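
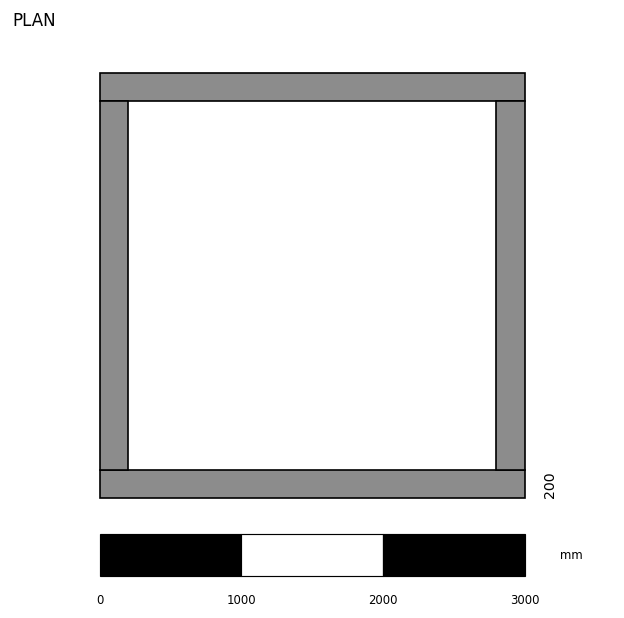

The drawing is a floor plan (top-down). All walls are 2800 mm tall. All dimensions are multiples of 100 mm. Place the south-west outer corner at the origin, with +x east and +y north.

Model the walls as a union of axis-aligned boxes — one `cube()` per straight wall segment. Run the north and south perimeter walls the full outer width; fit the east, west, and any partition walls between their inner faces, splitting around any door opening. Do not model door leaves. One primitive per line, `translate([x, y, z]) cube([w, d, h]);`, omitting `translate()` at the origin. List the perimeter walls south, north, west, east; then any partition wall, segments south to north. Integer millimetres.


cube([3000, 200, 2800]);
translate([0, 2800, 0]) cube([3000, 200, 2800]);
translate([0, 200, 0]) cube([200, 2600, 2800]);
translate([2800, 200, 0]) cube([200, 2600, 2800]);


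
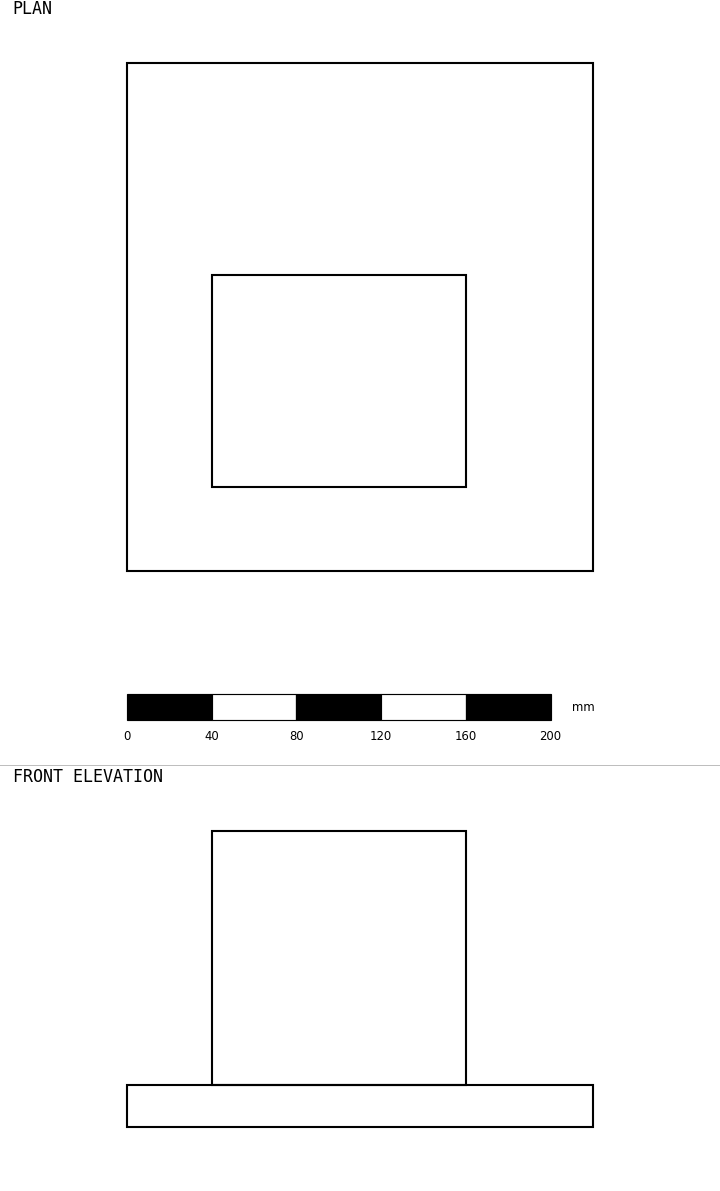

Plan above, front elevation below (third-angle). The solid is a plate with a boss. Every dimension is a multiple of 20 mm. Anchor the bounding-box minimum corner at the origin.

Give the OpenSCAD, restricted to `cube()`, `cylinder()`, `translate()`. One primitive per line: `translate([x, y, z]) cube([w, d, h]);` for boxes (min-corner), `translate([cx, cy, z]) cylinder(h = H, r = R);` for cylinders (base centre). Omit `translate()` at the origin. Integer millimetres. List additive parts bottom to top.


cube([220, 240, 20]);
translate([40, 40, 20]) cube([120, 100, 120]);


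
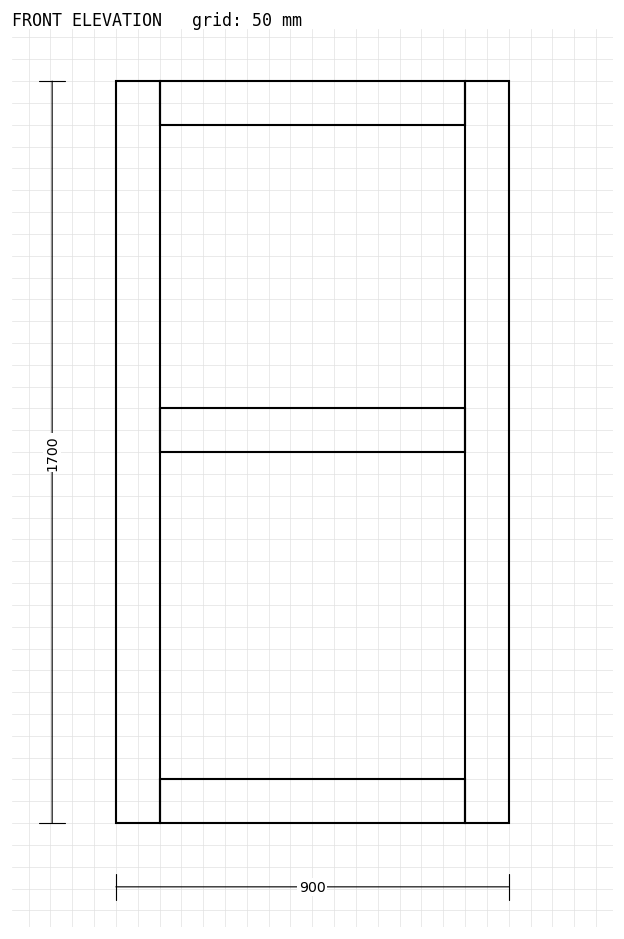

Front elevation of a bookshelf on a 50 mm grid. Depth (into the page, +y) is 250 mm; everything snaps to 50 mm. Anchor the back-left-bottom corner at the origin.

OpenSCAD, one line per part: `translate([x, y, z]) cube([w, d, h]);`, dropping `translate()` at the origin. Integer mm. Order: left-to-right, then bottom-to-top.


cube([100, 250, 1700]);
translate([100, 0, 0]) cube([700, 250, 100]);
translate([100, 0, 850]) cube([700, 250, 100]);
translate([100, 0, 1600]) cube([700, 250, 100]);
translate([800, 0, 0]) cube([100, 250, 1700]);


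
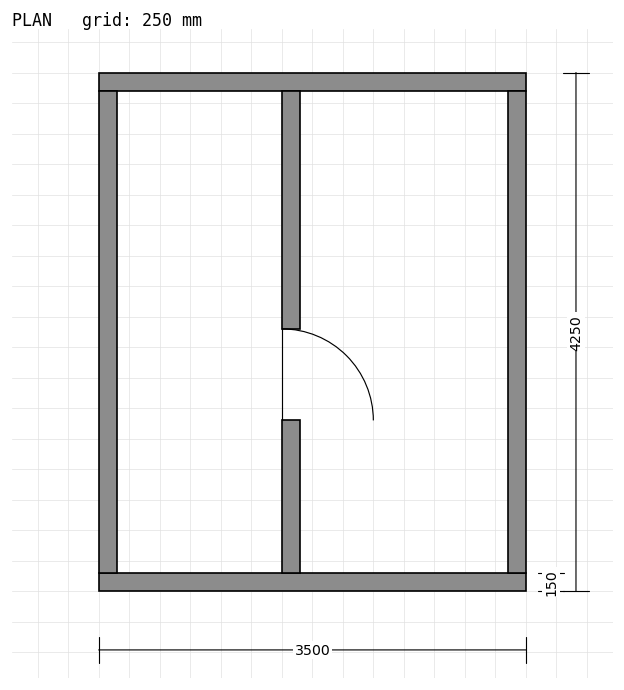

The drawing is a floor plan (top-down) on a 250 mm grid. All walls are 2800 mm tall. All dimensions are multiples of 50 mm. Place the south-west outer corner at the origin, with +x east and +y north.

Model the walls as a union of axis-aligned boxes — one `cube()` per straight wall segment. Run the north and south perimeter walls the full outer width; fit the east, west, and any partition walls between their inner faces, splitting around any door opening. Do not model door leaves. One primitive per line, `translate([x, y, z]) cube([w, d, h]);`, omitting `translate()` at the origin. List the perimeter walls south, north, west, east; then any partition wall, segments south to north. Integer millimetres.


cube([3500, 150, 2800]);
translate([0, 4100, 0]) cube([3500, 150, 2800]);
translate([0, 150, 0]) cube([150, 3950, 2800]);
translate([3350, 150, 0]) cube([150, 3950, 2800]);
translate([1500, 150, 0]) cube([150, 1250, 2800]);
translate([1500, 2150, 0]) cube([150, 1950, 2800]);


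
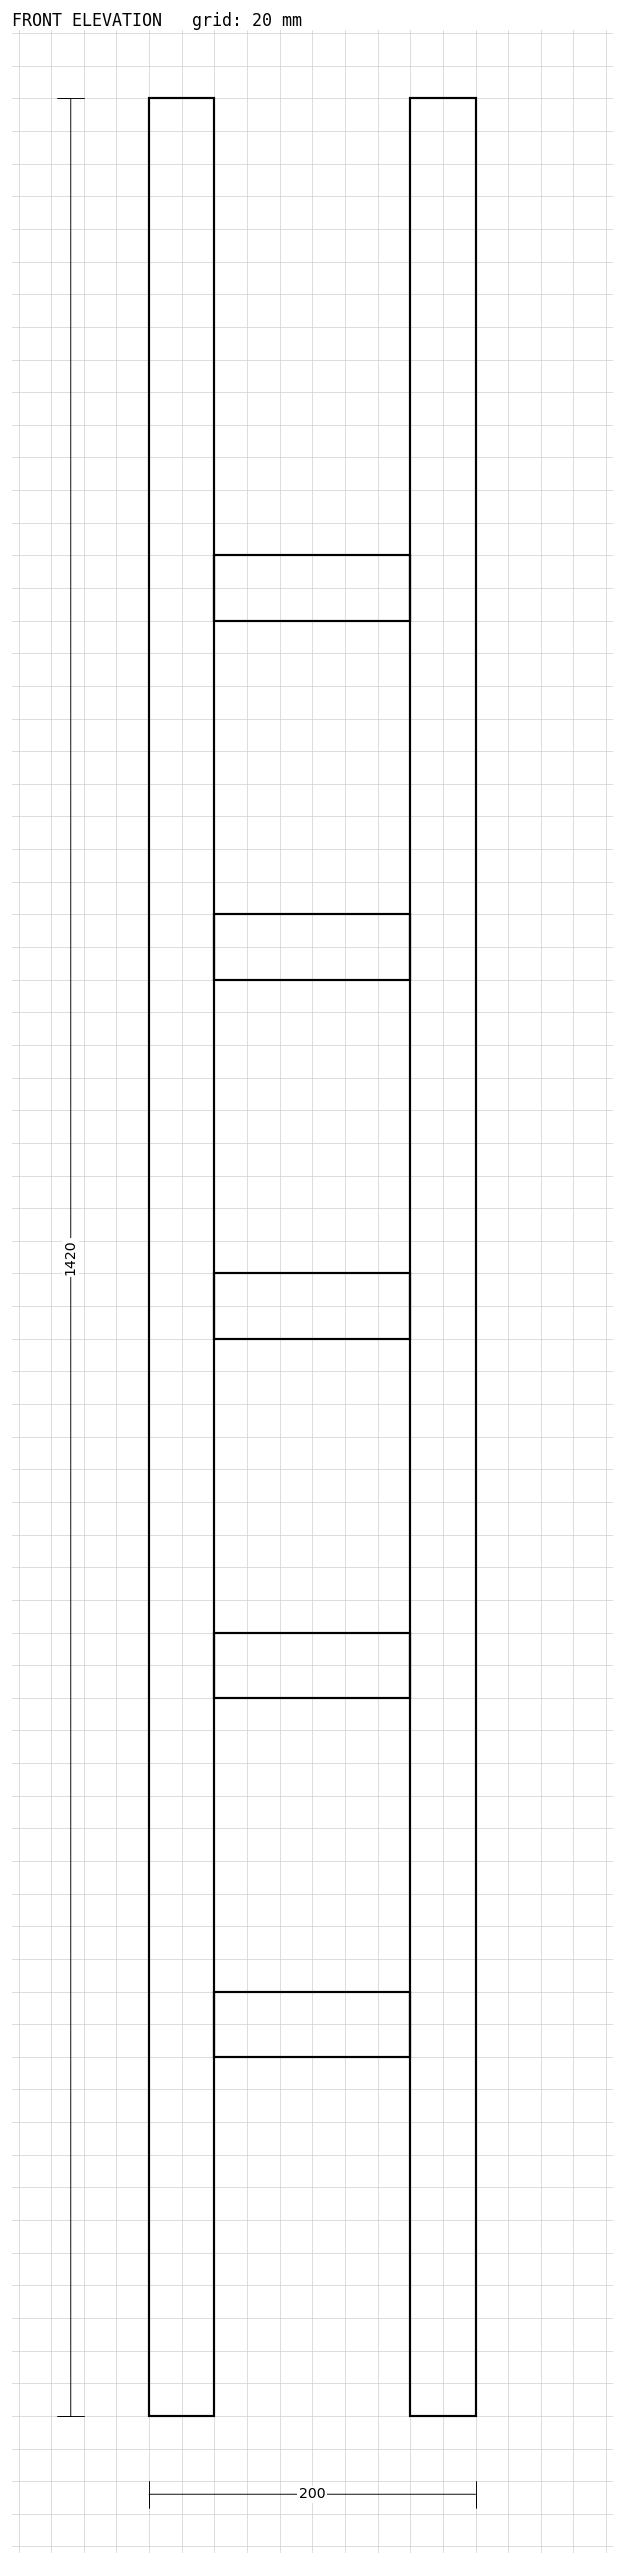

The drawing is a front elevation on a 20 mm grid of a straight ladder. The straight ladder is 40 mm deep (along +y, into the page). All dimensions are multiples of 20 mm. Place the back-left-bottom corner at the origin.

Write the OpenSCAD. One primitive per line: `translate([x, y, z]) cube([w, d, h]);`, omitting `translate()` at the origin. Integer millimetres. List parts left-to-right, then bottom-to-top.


cube([40, 40, 1420]);
translate([40, 0, 220]) cube([120, 40, 40]);
translate([40, 0, 440]) cube([120, 40, 40]);
translate([40, 0, 660]) cube([120, 40, 40]);
translate([40, 0, 880]) cube([120, 40, 40]);
translate([40, 0, 1100]) cube([120, 40, 40]);
translate([160, 0, 0]) cube([40, 40, 1420]);


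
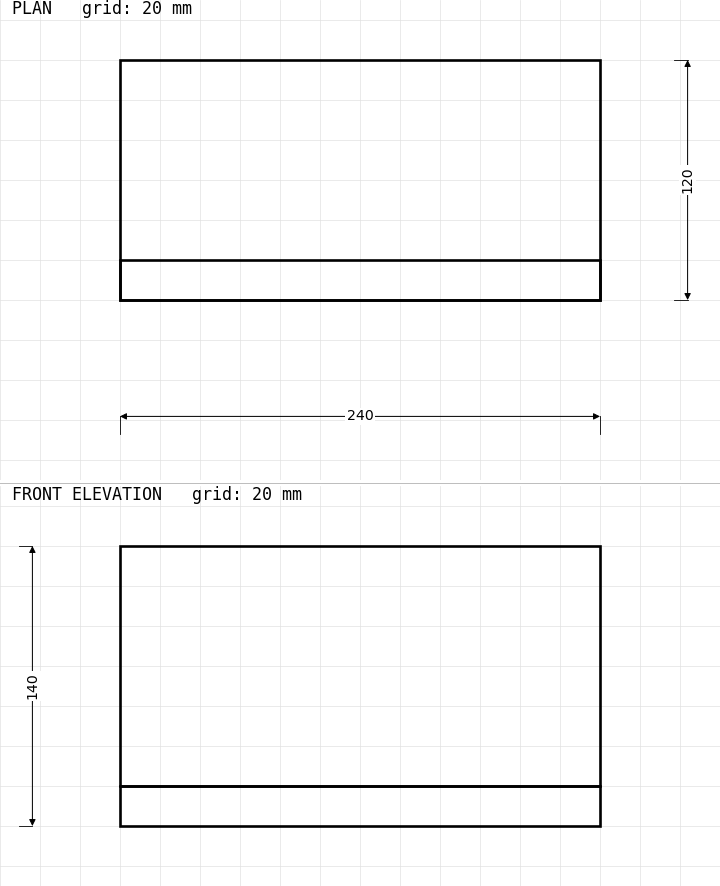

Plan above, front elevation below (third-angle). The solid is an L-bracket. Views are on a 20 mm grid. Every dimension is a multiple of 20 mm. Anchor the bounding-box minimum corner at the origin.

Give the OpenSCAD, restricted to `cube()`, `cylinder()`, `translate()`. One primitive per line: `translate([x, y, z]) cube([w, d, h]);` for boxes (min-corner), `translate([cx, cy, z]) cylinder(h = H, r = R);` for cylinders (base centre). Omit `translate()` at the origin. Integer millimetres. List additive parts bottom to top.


cube([240, 120, 20]);
translate([0, 0, 20]) cube([240, 20, 120]);


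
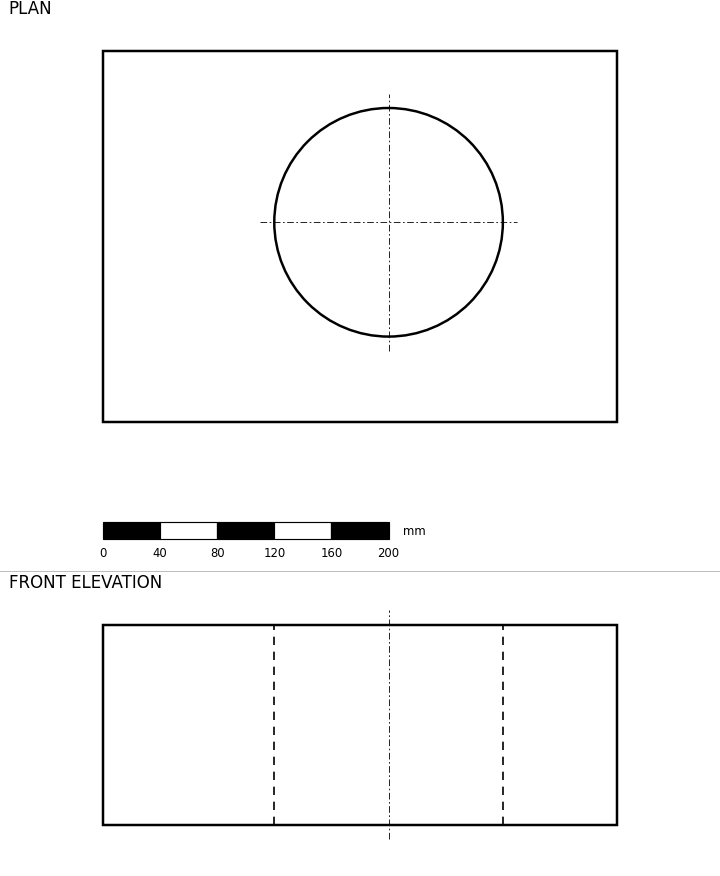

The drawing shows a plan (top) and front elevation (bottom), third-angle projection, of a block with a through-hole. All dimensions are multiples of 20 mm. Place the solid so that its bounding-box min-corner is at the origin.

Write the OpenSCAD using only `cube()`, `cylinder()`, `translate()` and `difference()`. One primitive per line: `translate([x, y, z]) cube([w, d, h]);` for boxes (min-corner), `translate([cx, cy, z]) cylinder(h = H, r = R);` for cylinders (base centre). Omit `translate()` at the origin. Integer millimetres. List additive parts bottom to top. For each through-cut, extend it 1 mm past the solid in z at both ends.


difference() {
  cube([360, 260, 140]);
  translate([200, 140, -1]) cylinder(h = 142, r = 80);
}


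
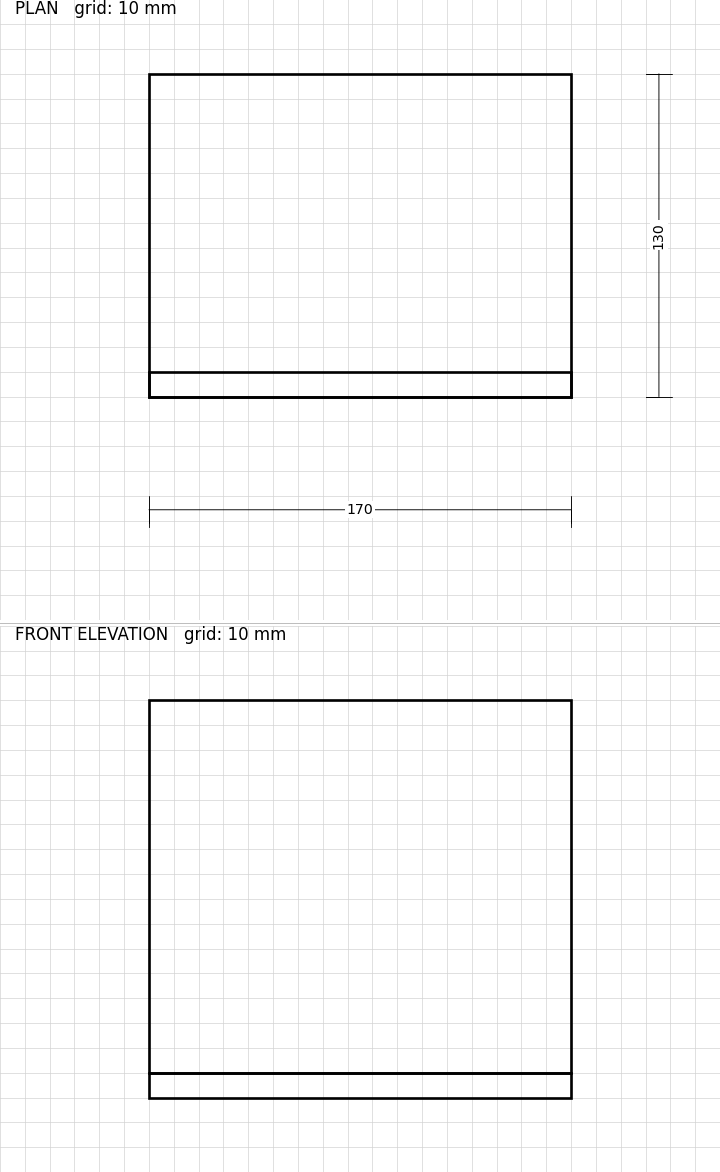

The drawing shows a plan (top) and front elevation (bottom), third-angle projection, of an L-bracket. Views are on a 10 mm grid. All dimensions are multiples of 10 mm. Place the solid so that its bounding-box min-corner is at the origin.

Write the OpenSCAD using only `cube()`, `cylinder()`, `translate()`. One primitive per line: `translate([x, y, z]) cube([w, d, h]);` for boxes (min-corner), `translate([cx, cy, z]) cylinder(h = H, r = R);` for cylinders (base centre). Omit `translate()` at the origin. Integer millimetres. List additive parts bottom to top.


cube([170, 130, 10]);
translate([0, 0, 10]) cube([170, 10, 150]);


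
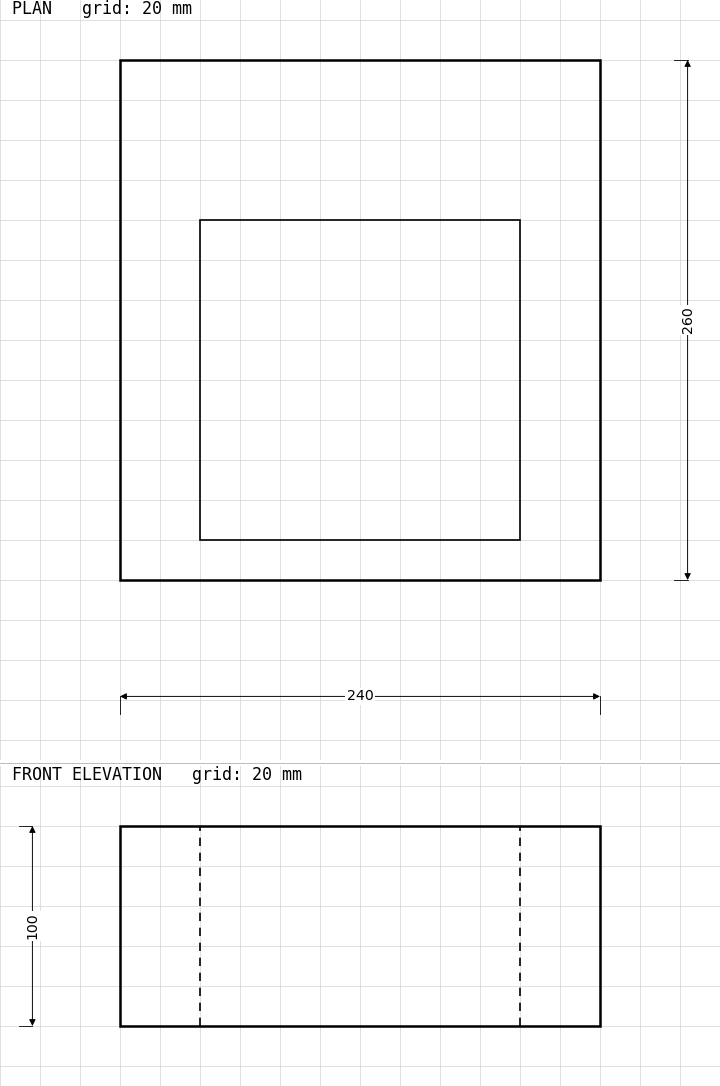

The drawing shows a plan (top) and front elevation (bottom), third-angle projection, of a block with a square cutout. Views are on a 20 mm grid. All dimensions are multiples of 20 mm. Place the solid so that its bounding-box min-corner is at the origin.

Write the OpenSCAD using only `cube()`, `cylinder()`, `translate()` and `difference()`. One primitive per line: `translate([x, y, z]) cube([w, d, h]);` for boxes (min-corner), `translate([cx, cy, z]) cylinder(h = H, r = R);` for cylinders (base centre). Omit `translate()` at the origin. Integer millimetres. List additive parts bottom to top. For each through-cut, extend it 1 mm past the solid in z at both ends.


difference() {
  cube([240, 260, 100]);
  translate([40, 20, -1]) cube([160, 160, 102]);
}


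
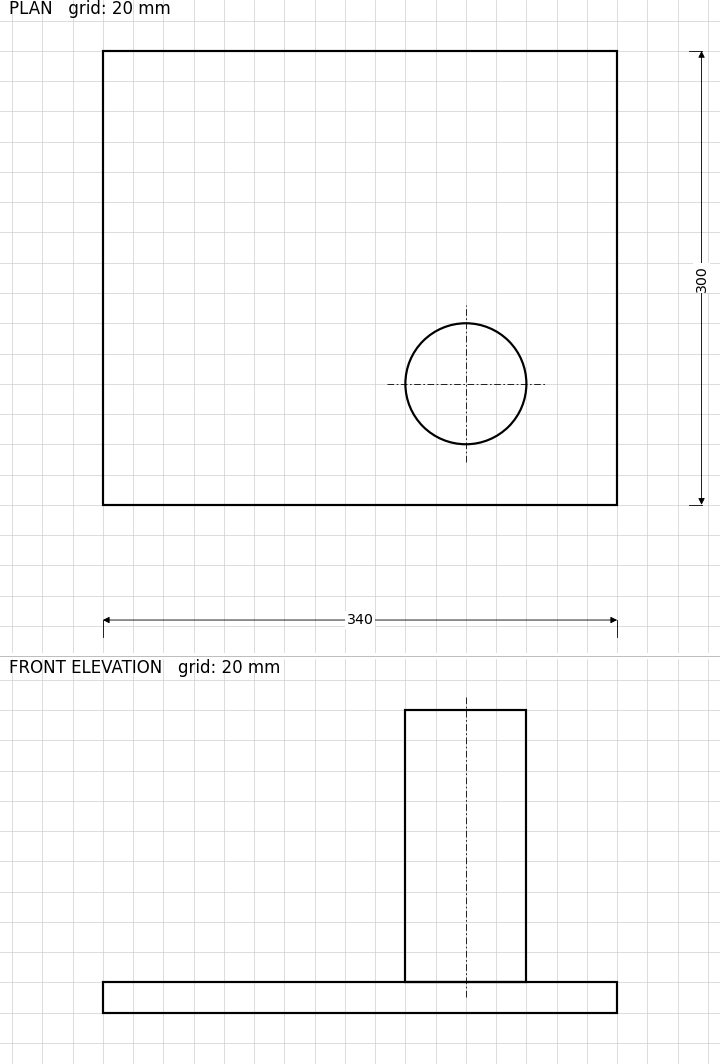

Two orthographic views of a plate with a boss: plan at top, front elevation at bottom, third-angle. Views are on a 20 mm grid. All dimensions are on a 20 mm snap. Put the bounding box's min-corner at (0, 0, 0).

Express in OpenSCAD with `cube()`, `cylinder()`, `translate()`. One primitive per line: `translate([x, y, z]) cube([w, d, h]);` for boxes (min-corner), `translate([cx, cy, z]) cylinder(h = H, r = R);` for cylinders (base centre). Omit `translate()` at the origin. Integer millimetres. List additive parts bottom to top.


cube([340, 300, 20]);
translate([240, 80, 20]) cylinder(h = 180, r = 40);


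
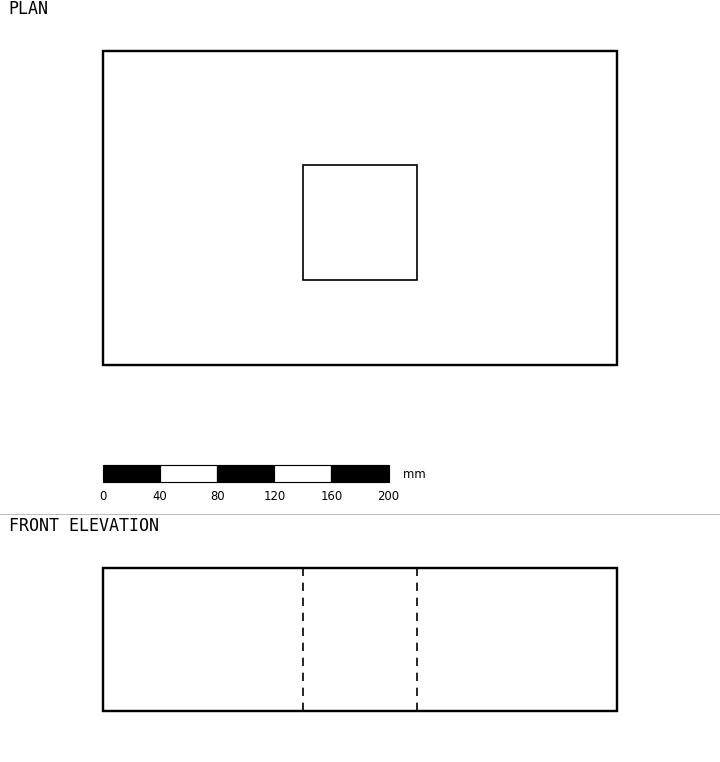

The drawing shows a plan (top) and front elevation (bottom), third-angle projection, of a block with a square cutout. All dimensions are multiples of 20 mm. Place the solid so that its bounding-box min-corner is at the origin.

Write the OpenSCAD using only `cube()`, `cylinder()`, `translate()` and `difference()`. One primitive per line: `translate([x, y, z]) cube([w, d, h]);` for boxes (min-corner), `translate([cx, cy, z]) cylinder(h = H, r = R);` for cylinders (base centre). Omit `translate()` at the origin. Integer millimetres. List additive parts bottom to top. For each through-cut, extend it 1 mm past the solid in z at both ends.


difference() {
  cube([360, 220, 100]);
  translate([140, 60, -1]) cube([80, 80, 102]);
}


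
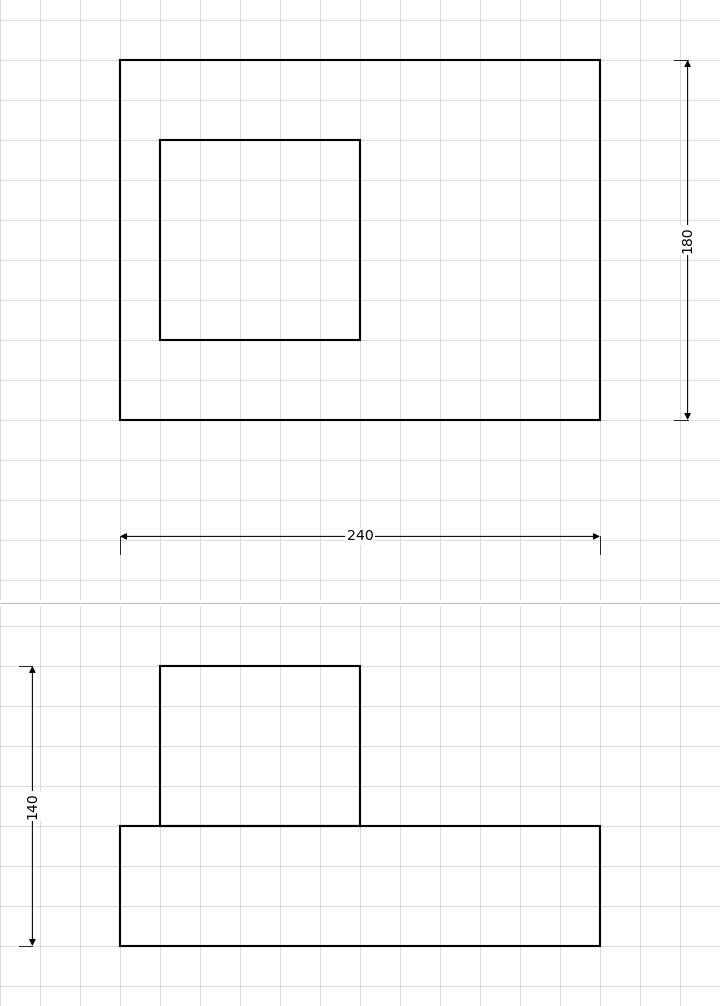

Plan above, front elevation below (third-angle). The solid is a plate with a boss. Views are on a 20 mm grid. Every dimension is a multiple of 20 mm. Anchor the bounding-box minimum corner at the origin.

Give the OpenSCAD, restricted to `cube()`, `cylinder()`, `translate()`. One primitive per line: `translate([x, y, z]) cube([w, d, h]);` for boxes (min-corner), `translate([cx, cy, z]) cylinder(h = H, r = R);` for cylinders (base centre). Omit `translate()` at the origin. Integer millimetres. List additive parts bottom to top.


cube([240, 180, 60]);
translate([20, 40, 60]) cube([100, 100, 80]);


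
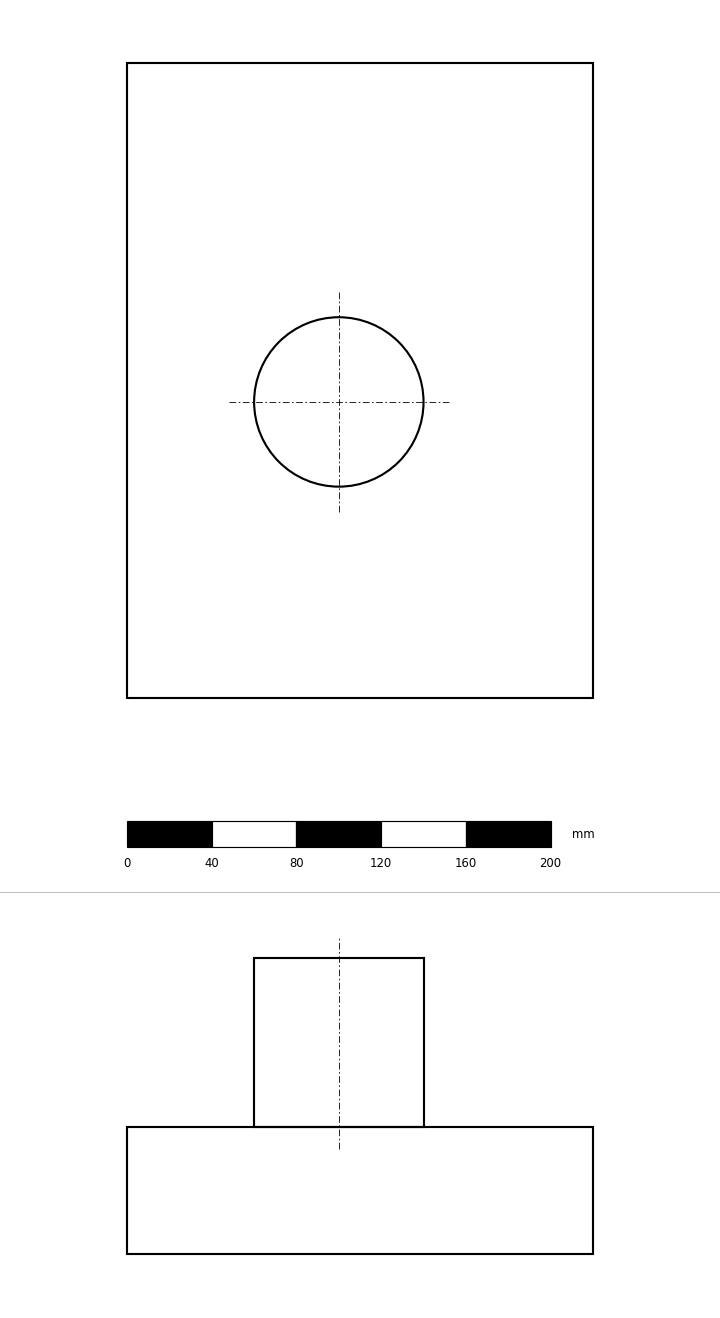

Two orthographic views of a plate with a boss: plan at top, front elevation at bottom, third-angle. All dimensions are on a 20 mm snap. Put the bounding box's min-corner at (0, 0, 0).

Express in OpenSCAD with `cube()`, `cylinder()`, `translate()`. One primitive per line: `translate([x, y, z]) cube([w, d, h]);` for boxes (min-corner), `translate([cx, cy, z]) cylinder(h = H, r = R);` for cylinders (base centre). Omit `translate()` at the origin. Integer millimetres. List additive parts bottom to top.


cube([220, 300, 60]);
translate([100, 140, 60]) cylinder(h = 80, r = 40);


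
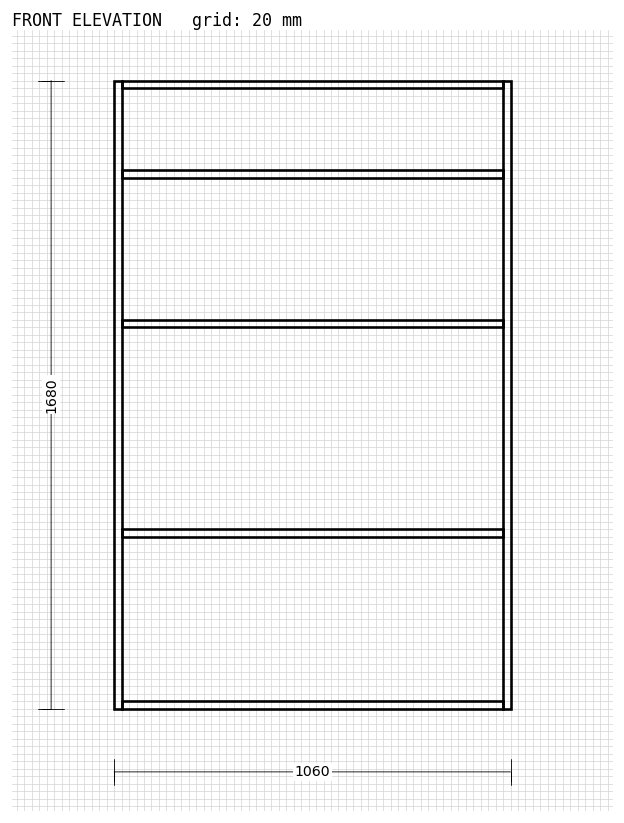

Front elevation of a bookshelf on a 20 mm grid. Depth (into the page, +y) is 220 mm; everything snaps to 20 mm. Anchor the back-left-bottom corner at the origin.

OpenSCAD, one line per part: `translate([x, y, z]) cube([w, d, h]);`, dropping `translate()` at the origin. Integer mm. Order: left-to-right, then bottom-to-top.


cube([20, 220, 1680]);
translate([20, 0, 0]) cube([1020, 220, 20]);
translate([20, 0, 460]) cube([1020, 220, 20]);
translate([20, 0, 1020]) cube([1020, 220, 20]);
translate([20, 0, 1420]) cube([1020, 220, 20]);
translate([20, 0, 1660]) cube([1020, 220, 20]);
translate([1040, 0, 0]) cube([20, 220, 1680]);


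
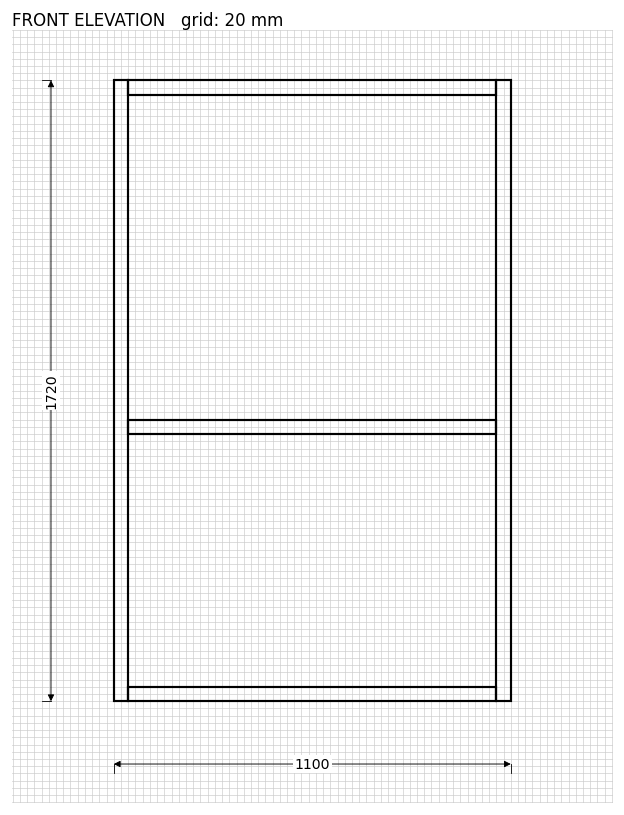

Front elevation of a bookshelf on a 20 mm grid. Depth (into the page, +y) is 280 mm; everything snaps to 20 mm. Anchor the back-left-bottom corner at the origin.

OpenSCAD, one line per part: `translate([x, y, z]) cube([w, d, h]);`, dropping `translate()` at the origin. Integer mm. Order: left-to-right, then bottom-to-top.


cube([40, 280, 1720]);
translate([40, 0, 0]) cube([1020, 280, 40]);
translate([40, 0, 740]) cube([1020, 280, 40]);
translate([40, 0, 1680]) cube([1020, 280, 40]);
translate([1060, 0, 0]) cube([40, 280, 1720]);


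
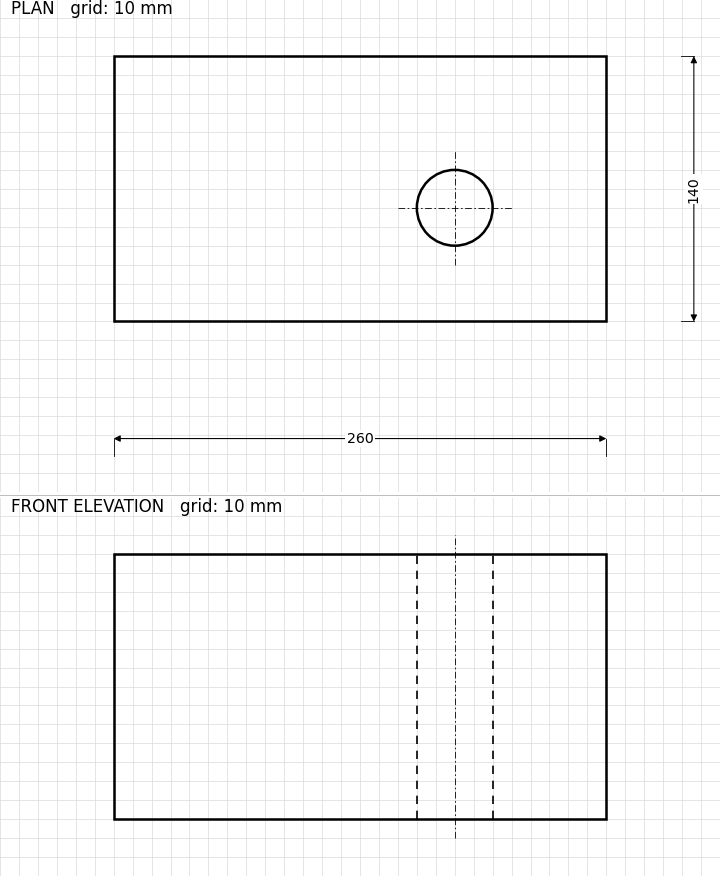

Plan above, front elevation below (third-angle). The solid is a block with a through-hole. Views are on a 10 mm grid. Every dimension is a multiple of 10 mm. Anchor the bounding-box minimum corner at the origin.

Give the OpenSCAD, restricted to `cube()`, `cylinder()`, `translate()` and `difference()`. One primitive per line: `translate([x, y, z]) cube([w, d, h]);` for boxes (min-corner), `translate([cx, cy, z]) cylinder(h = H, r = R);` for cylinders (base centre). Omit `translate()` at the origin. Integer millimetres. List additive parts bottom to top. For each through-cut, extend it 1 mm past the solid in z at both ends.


difference() {
  cube([260, 140, 140]);
  translate([180, 60, -1]) cylinder(h = 142, r = 20);
}


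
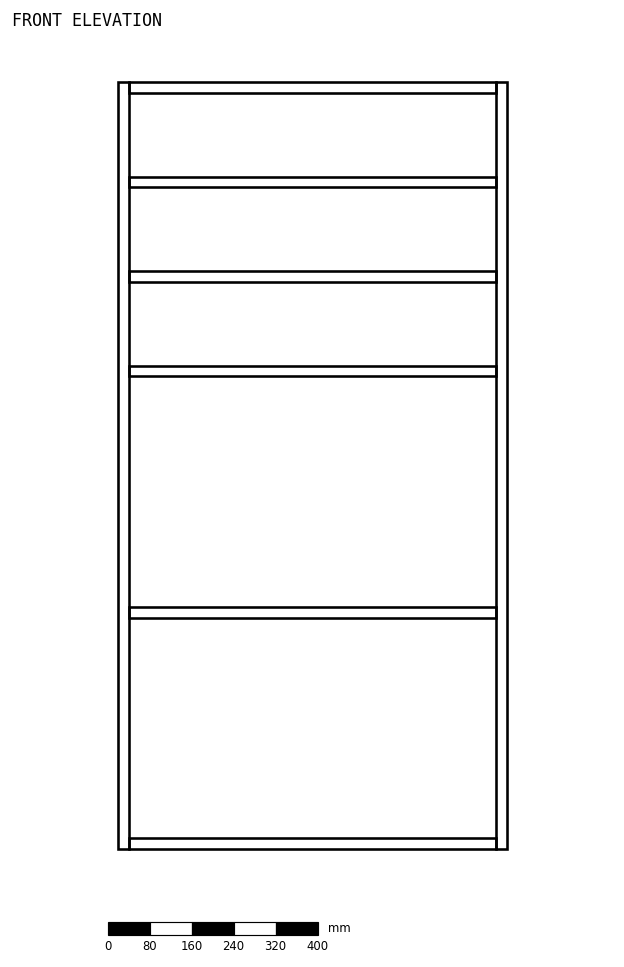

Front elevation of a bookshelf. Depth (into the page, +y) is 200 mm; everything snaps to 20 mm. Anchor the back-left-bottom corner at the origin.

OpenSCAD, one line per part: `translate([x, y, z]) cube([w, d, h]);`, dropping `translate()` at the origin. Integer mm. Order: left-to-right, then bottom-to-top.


cube([20, 200, 1460]);
translate([20, 0, 0]) cube([700, 200, 20]);
translate([20, 0, 440]) cube([700, 200, 20]);
translate([20, 0, 900]) cube([700, 200, 20]);
translate([20, 0, 1080]) cube([700, 200, 20]);
translate([20, 0, 1260]) cube([700, 200, 20]);
translate([20, 0, 1440]) cube([700, 200, 20]);
translate([720, 0, 0]) cube([20, 200, 1460]);


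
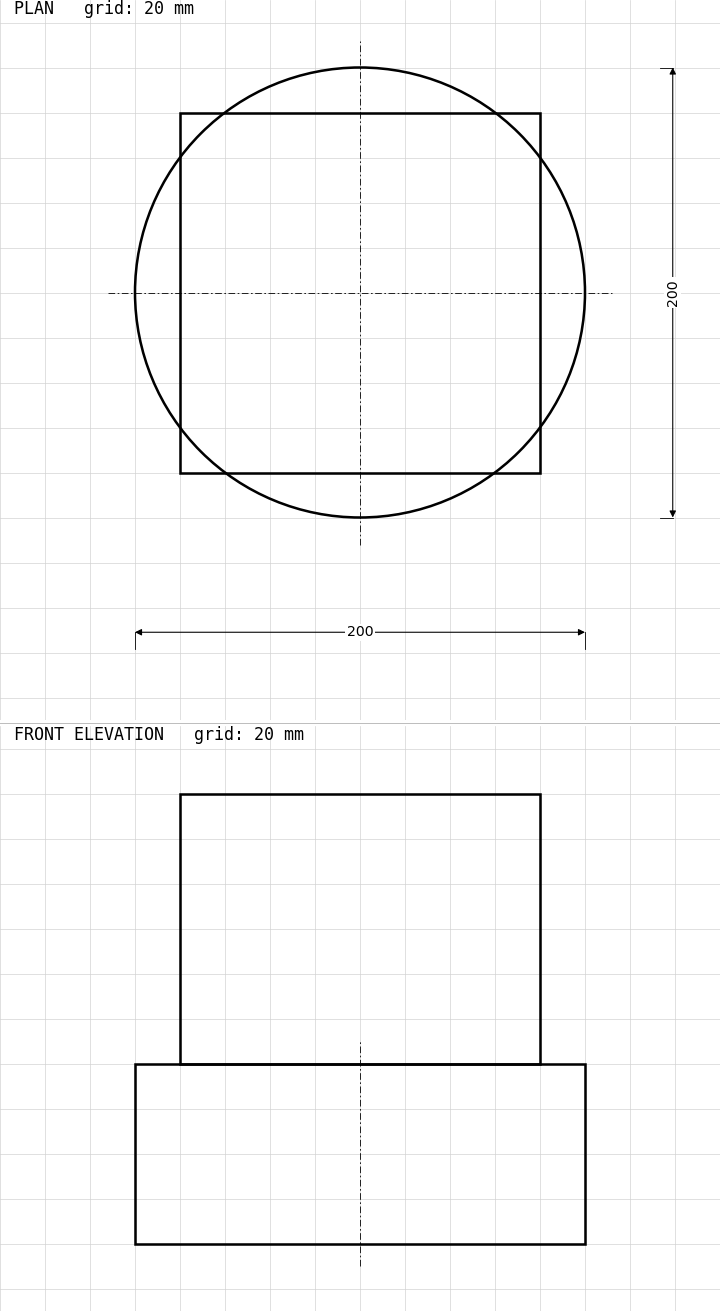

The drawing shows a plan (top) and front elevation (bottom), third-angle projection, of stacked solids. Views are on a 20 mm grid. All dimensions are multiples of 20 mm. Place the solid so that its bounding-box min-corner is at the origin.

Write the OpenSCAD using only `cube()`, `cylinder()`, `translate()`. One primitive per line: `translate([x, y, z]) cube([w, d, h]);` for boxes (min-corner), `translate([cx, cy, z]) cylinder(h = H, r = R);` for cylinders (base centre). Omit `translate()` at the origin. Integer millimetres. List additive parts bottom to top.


translate([100, 100, 0]) cylinder(h = 80, r = 100);
translate([20, 20, 80]) cube([160, 160, 120]);


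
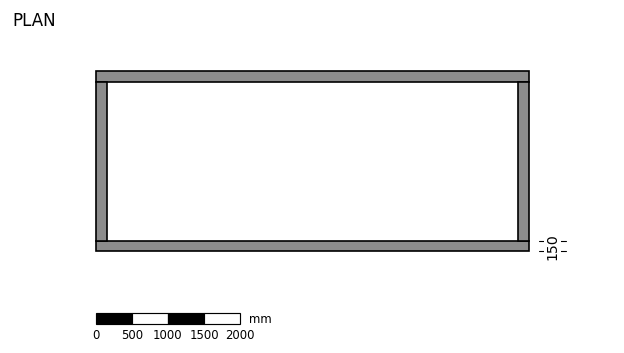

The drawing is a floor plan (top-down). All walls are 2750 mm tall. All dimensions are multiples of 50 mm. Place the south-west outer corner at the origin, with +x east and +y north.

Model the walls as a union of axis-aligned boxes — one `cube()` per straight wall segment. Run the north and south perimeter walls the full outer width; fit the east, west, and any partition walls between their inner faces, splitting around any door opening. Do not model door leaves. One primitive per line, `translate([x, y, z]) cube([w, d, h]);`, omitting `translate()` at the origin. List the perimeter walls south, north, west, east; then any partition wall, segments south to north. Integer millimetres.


cube([6000, 150, 2750]);
translate([0, 2350, 0]) cube([6000, 150, 2750]);
translate([0, 150, 0]) cube([150, 2200, 2750]);
translate([5850, 150, 0]) cube([150, 2200, 2750]);


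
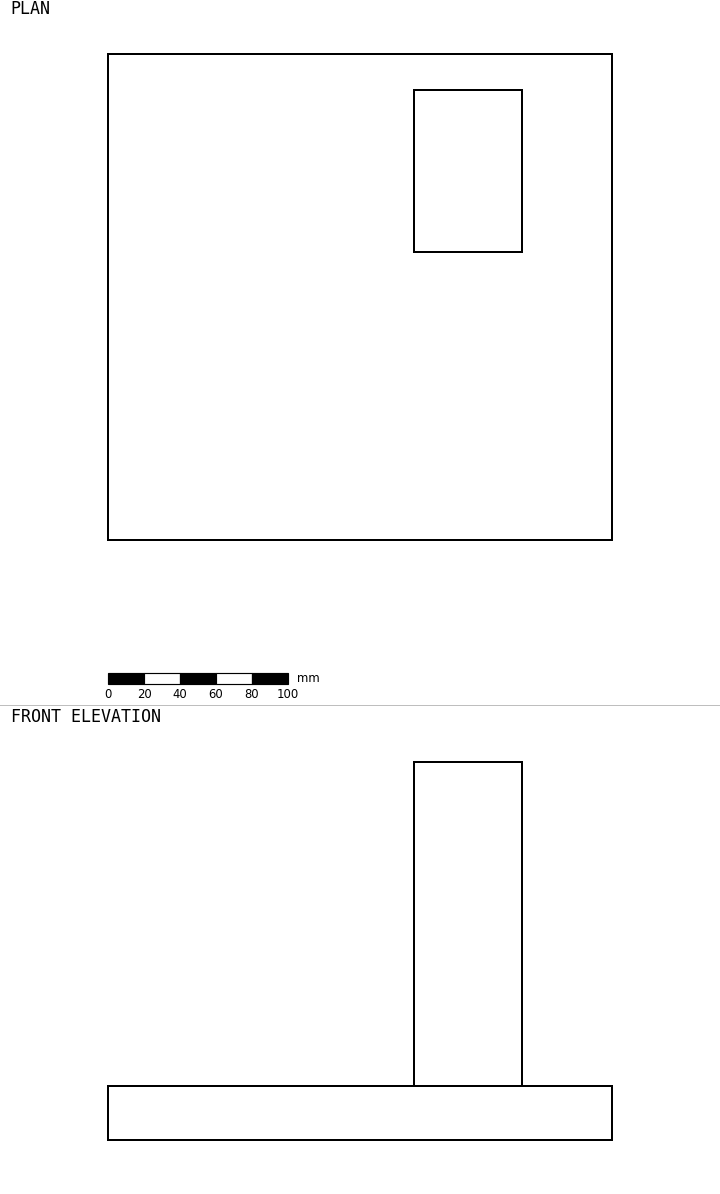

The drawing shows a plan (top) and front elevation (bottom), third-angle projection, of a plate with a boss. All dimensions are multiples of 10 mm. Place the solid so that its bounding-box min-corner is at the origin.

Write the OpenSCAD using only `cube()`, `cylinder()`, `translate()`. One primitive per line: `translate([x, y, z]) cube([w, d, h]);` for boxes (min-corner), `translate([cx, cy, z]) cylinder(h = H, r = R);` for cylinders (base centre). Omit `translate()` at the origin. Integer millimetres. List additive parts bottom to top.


cube([280, 270, 30]);
translate([170, 160, 30]) cube([60, 90, 180]);


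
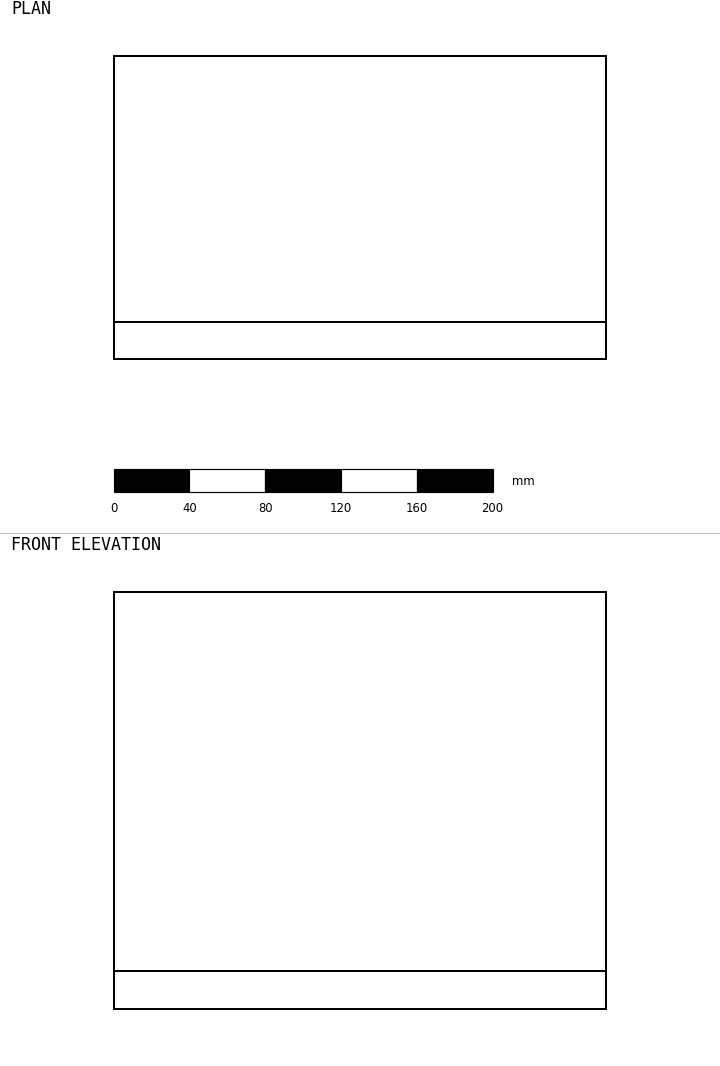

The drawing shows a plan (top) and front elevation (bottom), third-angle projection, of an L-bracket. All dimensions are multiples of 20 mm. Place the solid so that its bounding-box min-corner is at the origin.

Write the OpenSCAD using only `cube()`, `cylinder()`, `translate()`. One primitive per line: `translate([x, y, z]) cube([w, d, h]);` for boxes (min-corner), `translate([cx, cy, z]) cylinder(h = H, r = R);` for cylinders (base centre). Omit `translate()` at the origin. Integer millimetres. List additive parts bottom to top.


cube([260, 160, 20]);
translate([0, 0, 20]) cube([260, 20, 200]);


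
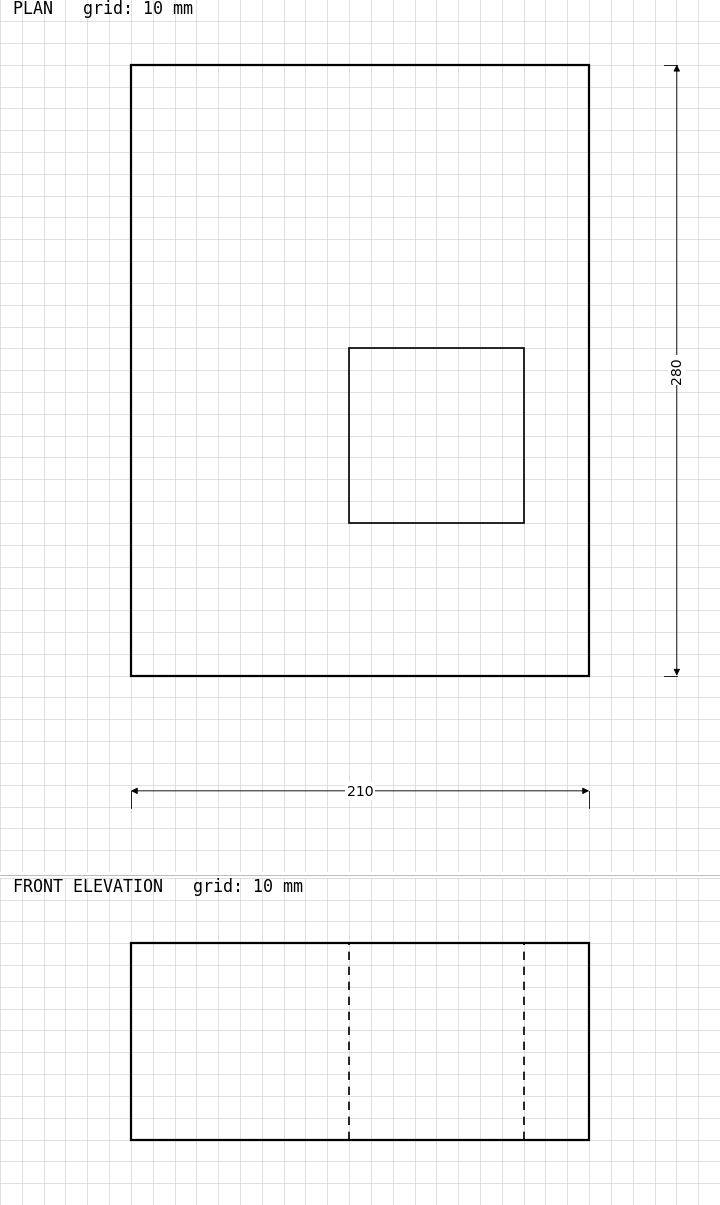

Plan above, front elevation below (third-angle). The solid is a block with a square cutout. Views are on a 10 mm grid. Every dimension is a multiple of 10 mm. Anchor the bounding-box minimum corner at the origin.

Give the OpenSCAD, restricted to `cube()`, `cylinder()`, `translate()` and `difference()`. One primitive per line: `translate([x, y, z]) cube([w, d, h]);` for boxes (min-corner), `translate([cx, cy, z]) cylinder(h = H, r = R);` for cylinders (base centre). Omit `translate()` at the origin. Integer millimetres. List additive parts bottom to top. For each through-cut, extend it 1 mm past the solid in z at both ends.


difference() {
  cube([210, 280, 90]);
  translate([100, 70, -1]) cube([80, 80, 92]);
}


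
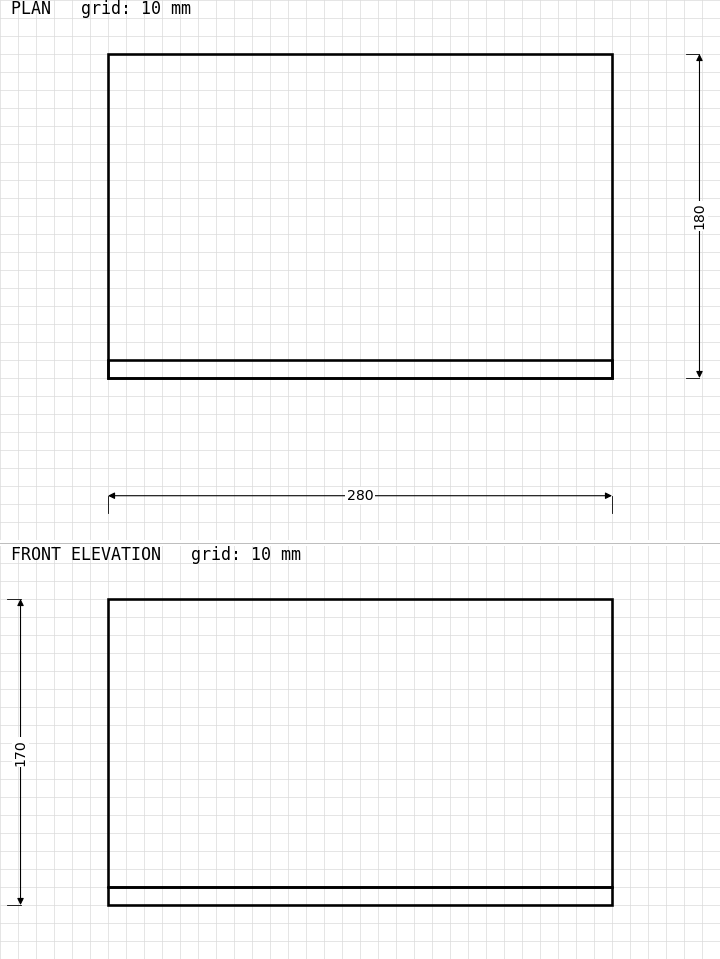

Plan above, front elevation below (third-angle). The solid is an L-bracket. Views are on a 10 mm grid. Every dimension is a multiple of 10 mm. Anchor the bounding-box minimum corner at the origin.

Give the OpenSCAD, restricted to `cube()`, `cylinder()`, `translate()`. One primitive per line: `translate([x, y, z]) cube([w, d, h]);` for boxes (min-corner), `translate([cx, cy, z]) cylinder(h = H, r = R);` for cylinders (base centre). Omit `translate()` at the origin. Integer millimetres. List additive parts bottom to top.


cube([280, 180, 10]);
translate([0, 0, 10]) cube([280, 10, 160]);


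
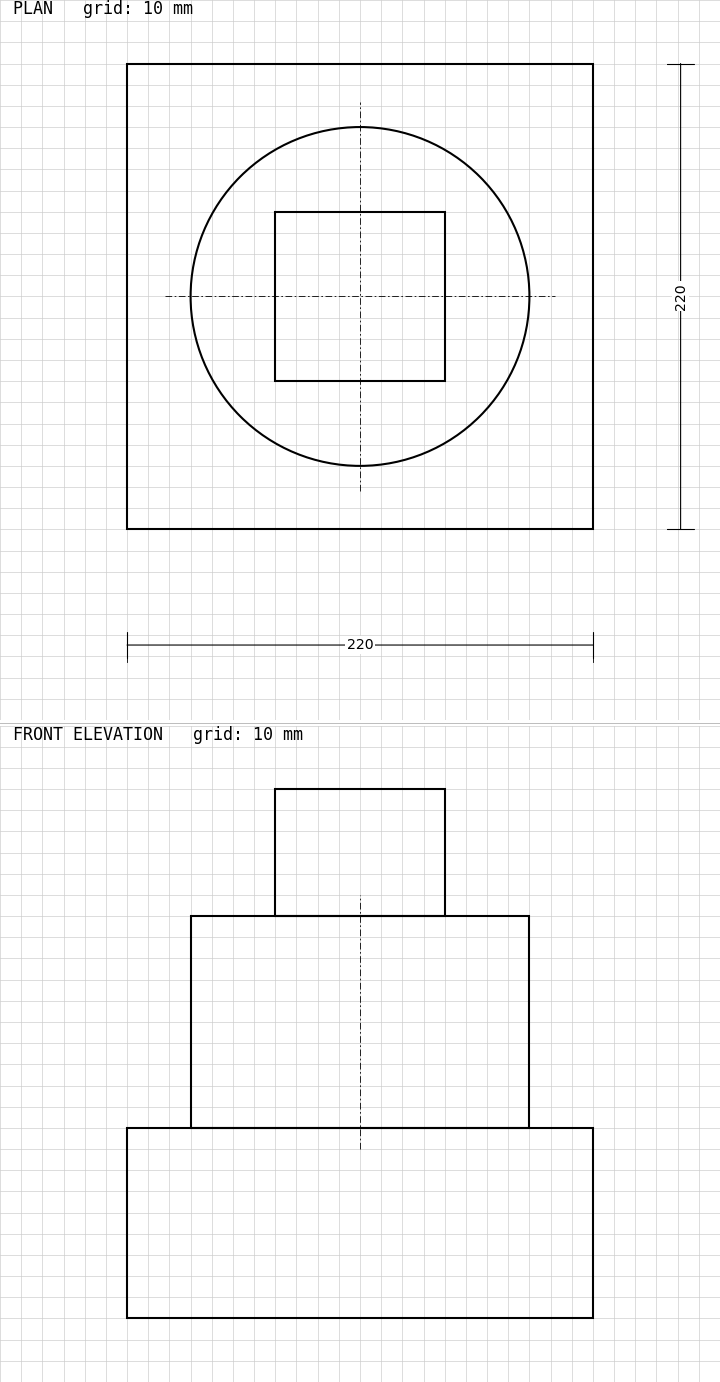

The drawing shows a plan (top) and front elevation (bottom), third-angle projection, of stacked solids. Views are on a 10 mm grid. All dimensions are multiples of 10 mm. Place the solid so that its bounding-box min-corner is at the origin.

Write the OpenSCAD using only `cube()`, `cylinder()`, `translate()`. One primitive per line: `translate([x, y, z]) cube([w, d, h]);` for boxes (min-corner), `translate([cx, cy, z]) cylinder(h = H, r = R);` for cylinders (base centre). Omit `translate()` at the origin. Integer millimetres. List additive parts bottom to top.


cube([220, 220, 90]);
translate([110, 110, 90]) cylinder(h = 100, r = 80);
translate([70, 70, 190]) cube([80, 80, 60]);


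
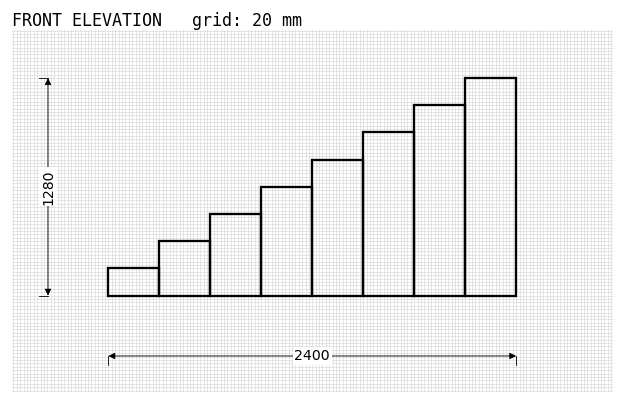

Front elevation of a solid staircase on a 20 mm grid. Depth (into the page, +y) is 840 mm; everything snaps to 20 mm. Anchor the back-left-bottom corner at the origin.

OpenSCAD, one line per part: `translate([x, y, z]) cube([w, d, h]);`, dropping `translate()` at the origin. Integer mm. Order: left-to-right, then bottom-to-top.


cube([300, 840, 160]);
translate([300, 0, 0]) cube([300, 840, 320]);
translate([600, 0, 0]) cube([300, 840, 480]);
translate([900, 0, 0]) cube([300, 840, 640]);
translate([1200, 0, 0]) cube([300, 840, 800]);
translate([1500, 0, 0]) cube([300, 840, 960]);
translate([1800, 0, 0]) cube([300, 840, 1120]);
translate([2100, 0, 0]) cube([300, 840, 1280]);


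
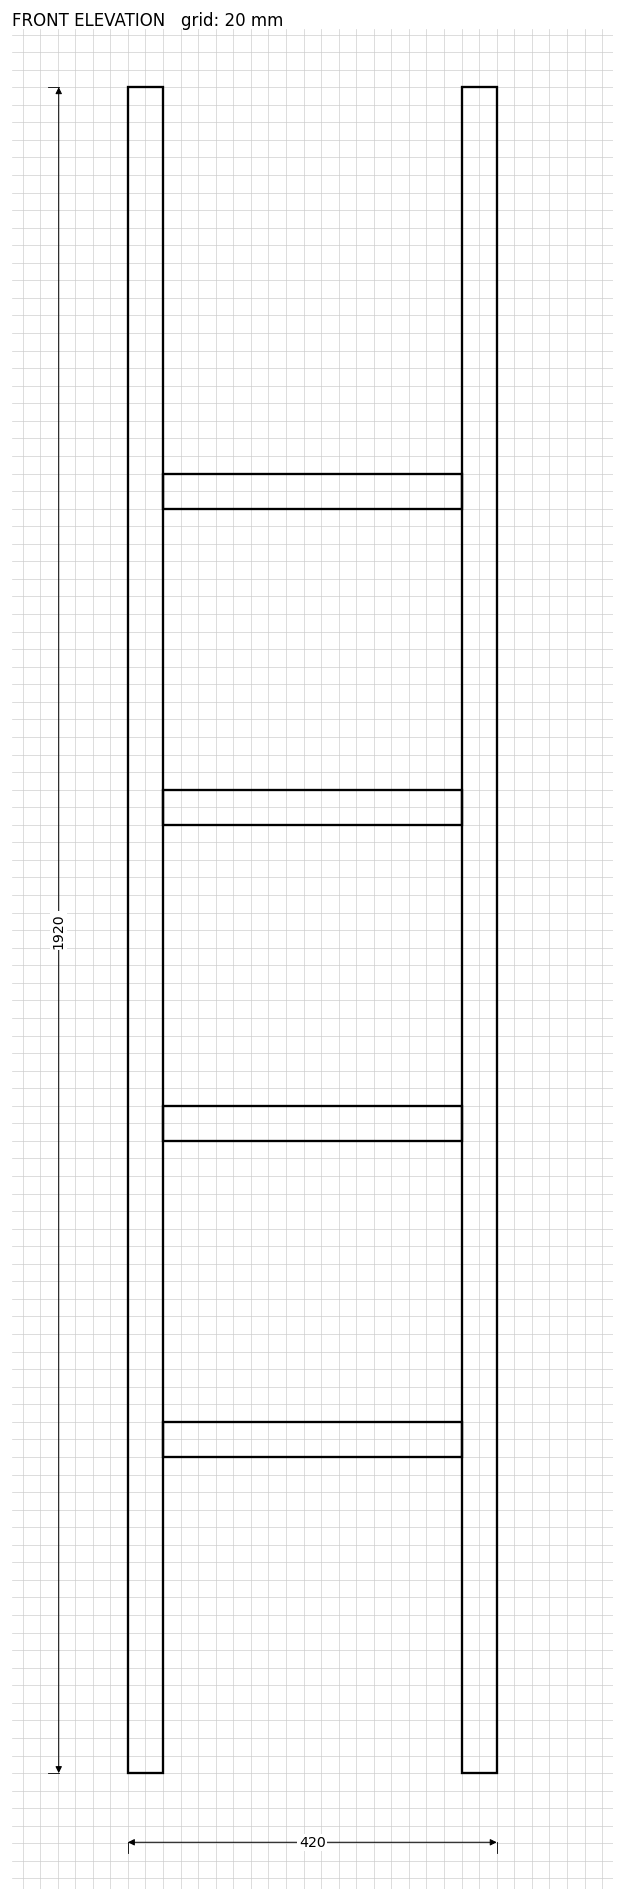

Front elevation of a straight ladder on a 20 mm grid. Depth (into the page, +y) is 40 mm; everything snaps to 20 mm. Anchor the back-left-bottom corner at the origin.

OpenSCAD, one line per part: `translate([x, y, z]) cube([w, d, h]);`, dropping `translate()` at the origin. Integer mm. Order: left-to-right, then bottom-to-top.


cube([40, 40, 1920]);
translate([40, 0, 360]) cube([340, 40, 40]);
translate([40, 0, 720]) cube([340, 40, 40]);
translate([40, 0, 1080]) cube([340, 40, 40]);
translate([40, 0, 1440]) cube([340, 40, 40]);
translate([380, 0, 0]) cube([40, 40, 1920]);


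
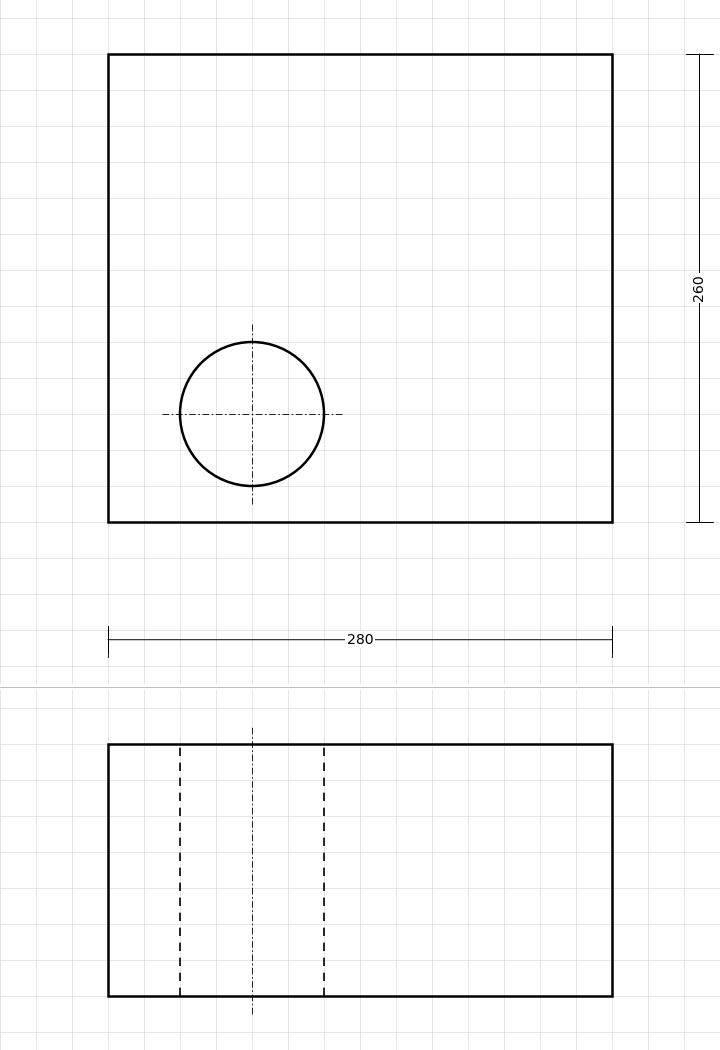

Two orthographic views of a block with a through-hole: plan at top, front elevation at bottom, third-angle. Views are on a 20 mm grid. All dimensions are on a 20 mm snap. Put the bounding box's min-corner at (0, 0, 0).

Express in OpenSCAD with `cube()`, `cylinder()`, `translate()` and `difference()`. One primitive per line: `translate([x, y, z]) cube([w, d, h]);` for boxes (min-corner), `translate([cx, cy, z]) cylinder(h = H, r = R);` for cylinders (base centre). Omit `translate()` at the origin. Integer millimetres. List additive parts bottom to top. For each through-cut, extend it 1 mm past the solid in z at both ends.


difference() {
  cube([280, 260, 140]);
  translate([80, 60, -1]) cylinder(h = 142, r = 40);
}


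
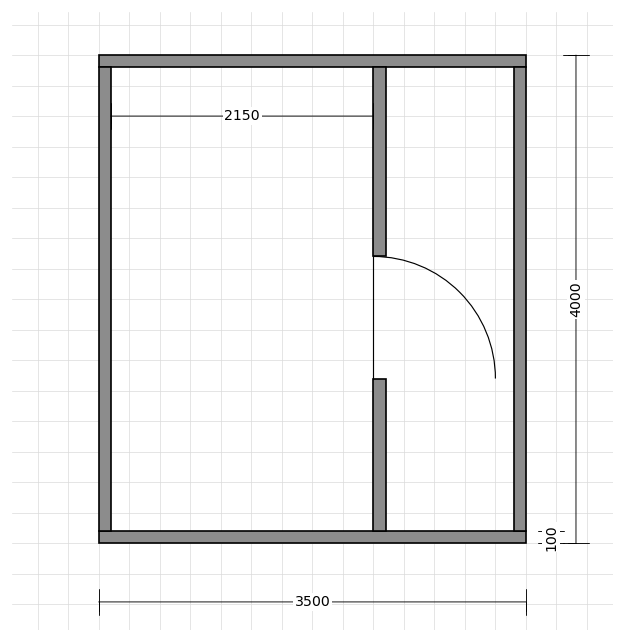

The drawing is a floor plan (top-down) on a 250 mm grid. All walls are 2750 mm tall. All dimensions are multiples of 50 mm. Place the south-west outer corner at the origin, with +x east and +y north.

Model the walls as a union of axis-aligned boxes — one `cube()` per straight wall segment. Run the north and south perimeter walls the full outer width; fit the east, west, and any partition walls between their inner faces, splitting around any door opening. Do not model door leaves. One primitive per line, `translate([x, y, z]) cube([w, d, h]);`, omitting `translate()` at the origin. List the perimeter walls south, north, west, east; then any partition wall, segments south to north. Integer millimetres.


cube([3500, 100, 2750]);
translate([0, 3900, 0]) cube([3500, 100, 2750]);
translate([0, 100, 0]) cube([100, 3800, 2750]);
translate([3400, 100, 0]) cube([100, 3800, 2750]);
translate([2250, 100, 0]) cube([100, 1250, 2750]);
translate([2250, 2350, 0]) cube([100, 1550, 2750]);


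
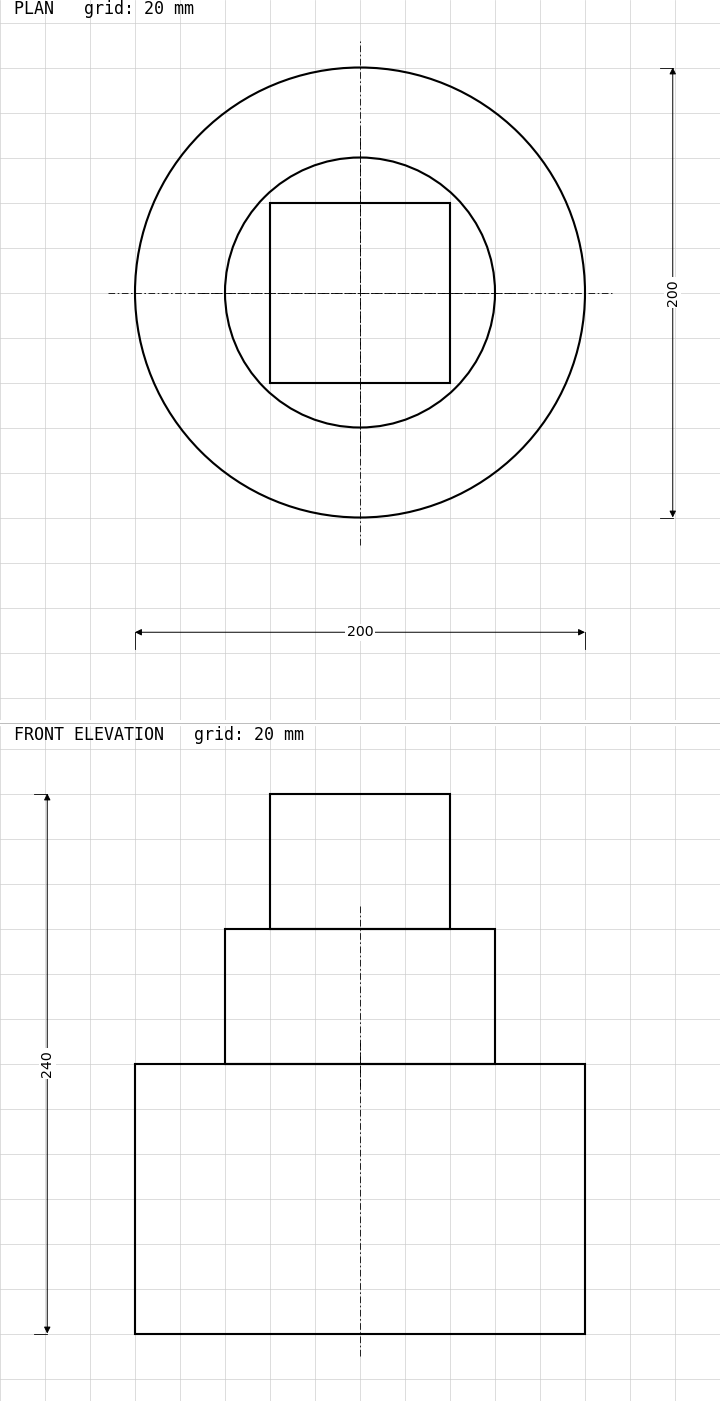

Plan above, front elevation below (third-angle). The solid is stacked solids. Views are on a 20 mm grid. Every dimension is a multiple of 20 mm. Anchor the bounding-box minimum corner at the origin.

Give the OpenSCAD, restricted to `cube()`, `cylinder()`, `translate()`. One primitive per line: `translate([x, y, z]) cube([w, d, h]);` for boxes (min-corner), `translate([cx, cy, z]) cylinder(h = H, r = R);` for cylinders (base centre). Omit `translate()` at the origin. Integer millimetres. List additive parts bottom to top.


translate([100, 100, 0]) cylinder(h = 120, r = 100);
translate([100, 100, 120]) cylinder(h = 60, r = 60);
translate([60, 60, 180]) cube([80, 80, 60]);


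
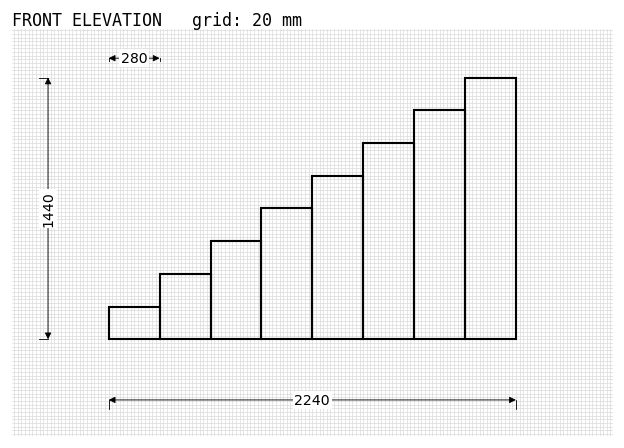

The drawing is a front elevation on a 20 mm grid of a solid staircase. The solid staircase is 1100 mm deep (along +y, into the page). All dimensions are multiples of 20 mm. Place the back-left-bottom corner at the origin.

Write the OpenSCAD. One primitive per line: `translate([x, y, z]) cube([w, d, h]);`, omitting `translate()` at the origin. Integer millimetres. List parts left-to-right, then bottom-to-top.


cube([280, 1100, 180]);
translate([280, 0, 0]) cube([280, 1100, 360]);
translate([560, 0, 0]) cube([280, 1100, 540]);
translate([840, 0, 0]) cube([280, 1100, 720]);
translate([1120, 0, 0]) cube([280, 1100, 900]);
translate([1400, 0, 0]) cube([280, 1100, 1080]);
translate([1680, 0, 0]) cube([280, 1100, 1260]);
translate([1960, 0, 0]) cube([280, 1100, 1440]);


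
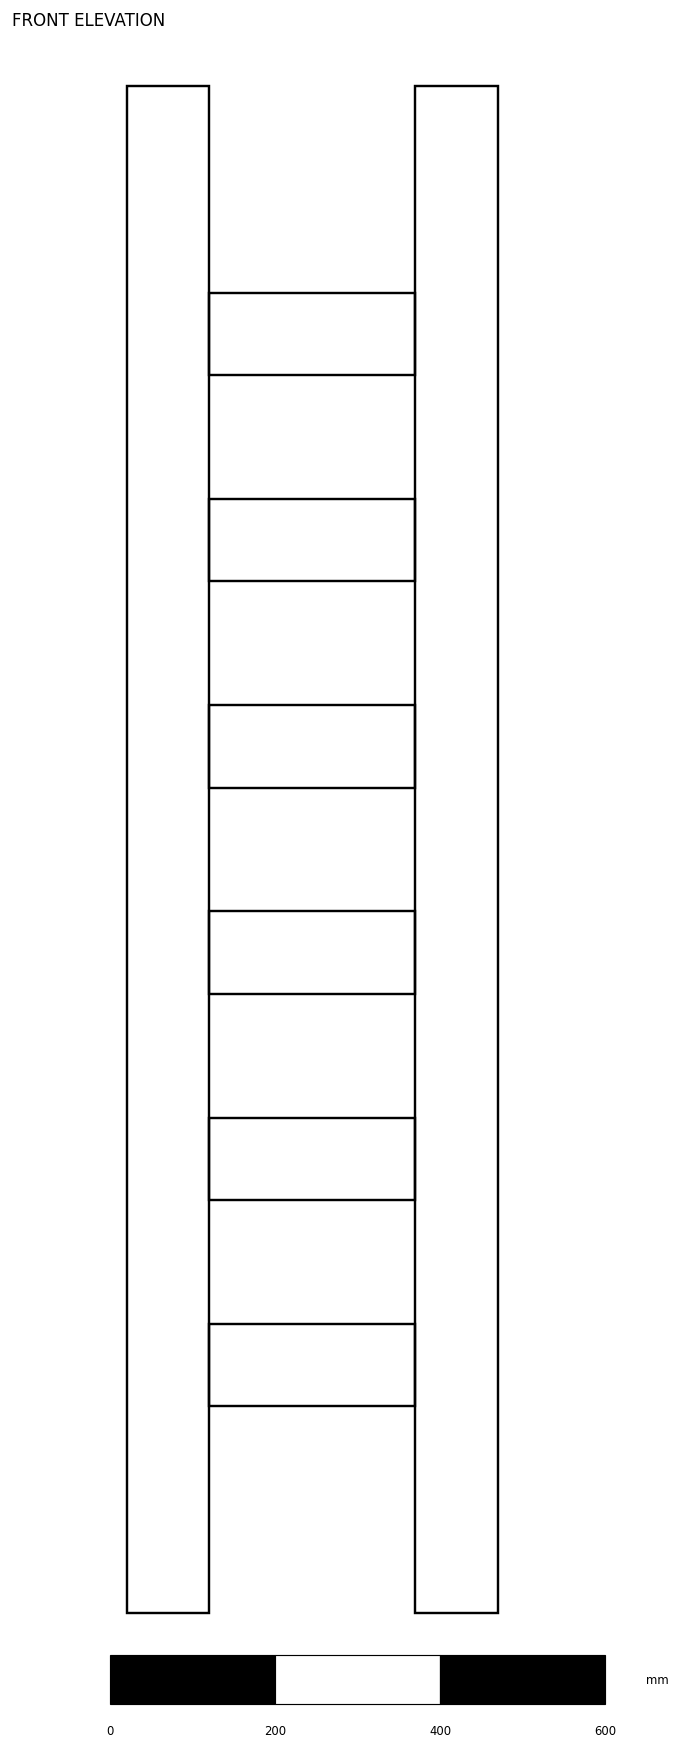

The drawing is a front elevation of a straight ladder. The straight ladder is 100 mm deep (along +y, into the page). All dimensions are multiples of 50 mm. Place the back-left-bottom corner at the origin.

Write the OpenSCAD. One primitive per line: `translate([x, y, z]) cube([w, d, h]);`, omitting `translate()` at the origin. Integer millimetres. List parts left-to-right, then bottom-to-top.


cube([100, 100, 1850]);
translate([100, 0, 250]) cube([250, 100, 100]);
translate([100, 0, 500]) cube([250, 100, 100]);
translate([100, 0, 750]) cube([250, 100, 100]);
translate([100, 0, 1000]) cube([250, 100, 100]);
translate([100, 0, 1250]) cube([250, 100, 100]);
translate([100, 0, 1500]) cube([250, 100, 100]);
translate([350, 0, 0]) cube([100, 100, 1850]);


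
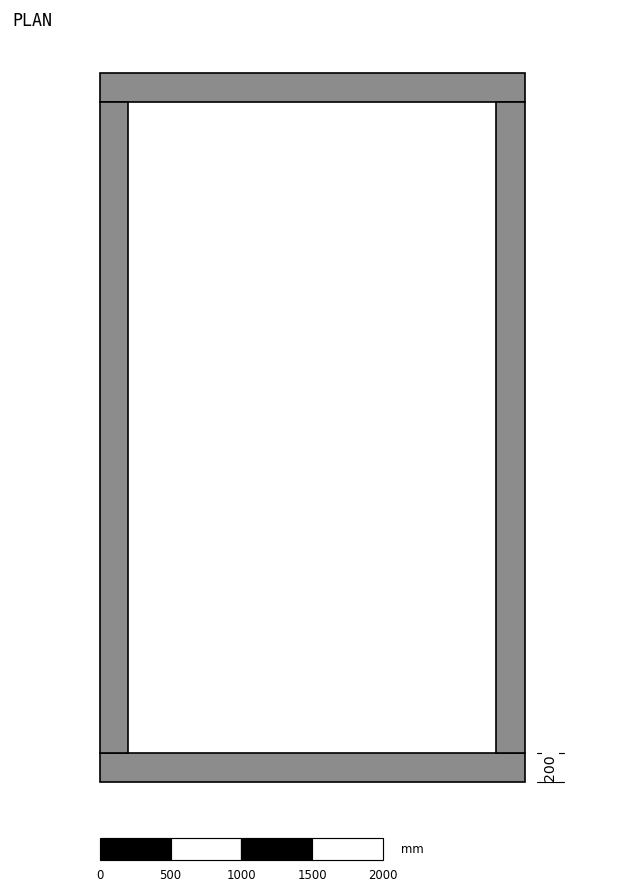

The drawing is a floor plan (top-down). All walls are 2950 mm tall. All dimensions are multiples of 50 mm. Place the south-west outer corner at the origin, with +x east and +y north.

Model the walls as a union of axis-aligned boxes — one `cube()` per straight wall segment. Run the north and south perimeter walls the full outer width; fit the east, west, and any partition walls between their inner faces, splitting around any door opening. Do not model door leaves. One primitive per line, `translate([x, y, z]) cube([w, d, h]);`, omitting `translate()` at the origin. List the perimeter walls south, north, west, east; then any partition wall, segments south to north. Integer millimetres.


cube([3000, 200, 2950]);
translate([0, 4800, 0]) cube([3000, 200, 2950]);
translate([0, 200, 0]) cube([200, 4600, 2950]);
translate([2800, 200, 0]) cube([200, 4600, 2950]);
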